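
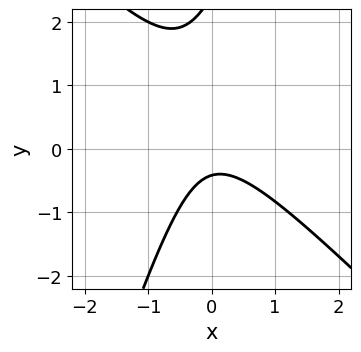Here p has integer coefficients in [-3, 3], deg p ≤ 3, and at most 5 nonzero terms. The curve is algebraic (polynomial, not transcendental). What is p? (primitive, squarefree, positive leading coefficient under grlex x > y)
3*x^2 + 2*x*y - y^2 + 2*y + 1

1. Degree: no degree-1 curve has this shape, so deg p = 2.
2. Against the integer gridlines: the curve avoids every integer x-axis point in the box.
3. These observations pin down the coefficients.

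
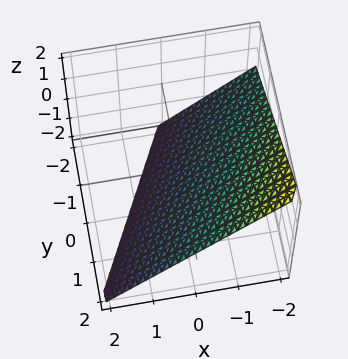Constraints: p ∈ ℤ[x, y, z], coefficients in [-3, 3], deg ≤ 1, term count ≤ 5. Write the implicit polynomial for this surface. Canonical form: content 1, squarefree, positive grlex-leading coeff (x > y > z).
2*x - y + 2*z + 2

(a) deg p = 1. The surface is flat (a plane).
(b) Against the integer gridlines: it crosses the x-axis at the gridline x = -1; it crosses the y-axis at the gridline y = 2.
(c) These observations pin down the coefficients. Check: (0, 0, -1) on the z-axis lies on the surface, and p(0, 0, -1) = 0. ✓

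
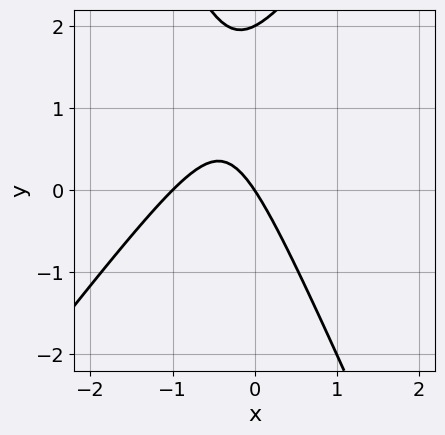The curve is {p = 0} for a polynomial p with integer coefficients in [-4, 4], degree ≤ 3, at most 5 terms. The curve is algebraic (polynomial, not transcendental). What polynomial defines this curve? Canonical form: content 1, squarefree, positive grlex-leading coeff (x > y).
3*x^2 - x*y - y^2 + 3*x + 2*y

First, deg p = 2. The shape is more complex than any degree-1 curve.
Then, from the axis intercepts and sections: the y-axis gridline crossings are at y ∈ {0, 2}; the x-axis gridline crossings are at x ∈ {-1, 0}.
Finally, together with the visible shape, these determine p as stated.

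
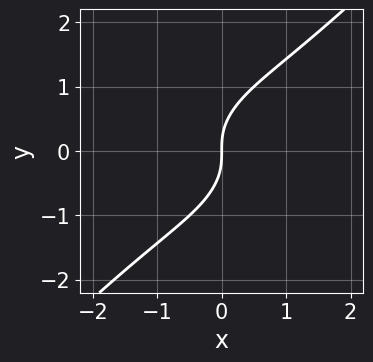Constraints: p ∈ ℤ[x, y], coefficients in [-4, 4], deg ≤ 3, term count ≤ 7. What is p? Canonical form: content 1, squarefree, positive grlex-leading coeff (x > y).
2*x^3 - 3*x^2*y + 3*x*y^2 - 2*y^3 + 2*x

First, deg p = 3.
Then, observable constraints: it meets the y-axis at y = 0 (among the integer gridlines); it meets the x-axis at x = 0 (among the integer gridlines).
Finally, these observations pin down the coefficients.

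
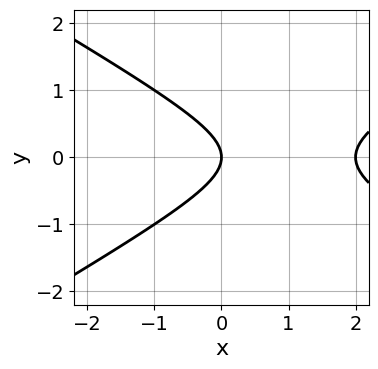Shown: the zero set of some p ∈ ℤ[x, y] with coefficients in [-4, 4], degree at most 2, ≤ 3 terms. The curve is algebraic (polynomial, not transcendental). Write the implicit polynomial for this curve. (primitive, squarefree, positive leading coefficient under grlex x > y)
x^2 - 3*y^2 - 2*x

(a) deg p = 2. The shape is more complex than any degree-1 curve.
(b) Symmetries: mirror symmetry y ↦ −y ⇒ only even powers of y.
(c) Against the integer gridlines: one y-axis crossing is at y = 0; among the integer gridlines, it crosses the x-axis at x ∈ {0, 2}.
(d) Fitting integer coefficients to these (and the overall shape) gives p.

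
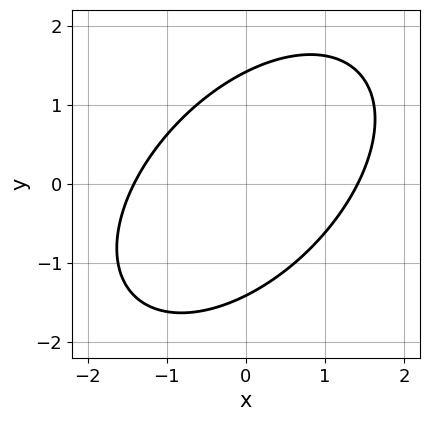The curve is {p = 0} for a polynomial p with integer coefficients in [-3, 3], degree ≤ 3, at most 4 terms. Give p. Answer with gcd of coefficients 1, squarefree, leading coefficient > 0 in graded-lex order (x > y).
x^2 - x*y + y^2 - 2

1. deg p = 2.
2. Solving for integer coefficients yields p as stated.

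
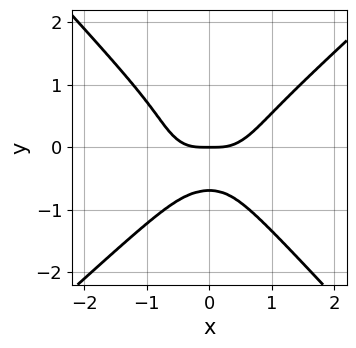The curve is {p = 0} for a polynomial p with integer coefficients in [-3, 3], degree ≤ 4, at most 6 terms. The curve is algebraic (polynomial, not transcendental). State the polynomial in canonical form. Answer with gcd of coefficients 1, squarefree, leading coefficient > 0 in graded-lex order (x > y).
3*x^4 - x^3*y - 3*y^4 - 3*x^2*y - y

Degree: a generic line meets the curve in up to 4 points, so deg p = 4.
Against the integer gridlines: it meets the x-axis at x = 0 (among the integer gridlines); it meets the y-axis at y = 0 (among the integer gridlines).
Fitting integer coefficients to these (and the overall shape) gives p.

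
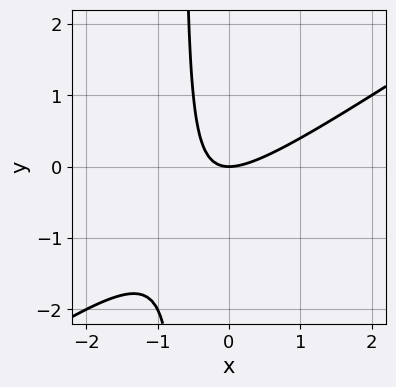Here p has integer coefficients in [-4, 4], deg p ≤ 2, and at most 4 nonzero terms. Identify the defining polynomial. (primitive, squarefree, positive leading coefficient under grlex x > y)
2*x^2 - 3*x*y - 2*y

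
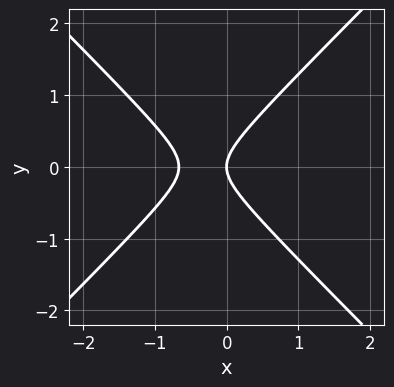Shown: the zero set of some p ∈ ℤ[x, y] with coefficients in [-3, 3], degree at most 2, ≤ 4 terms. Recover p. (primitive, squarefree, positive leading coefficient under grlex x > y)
3*x^2 - 3*y^2 + 2*x

deg p = 2.
Symmetries: the y ↦ −y reflection is a symmetry, so y appears only in even powers.
Checking where it meets the axes: it meets the x-axis at x = 0 (among the integer gridlines); it crosses the y-axis at the gridline y = 0.
The integer polynomial consistent with all of this is the stated p.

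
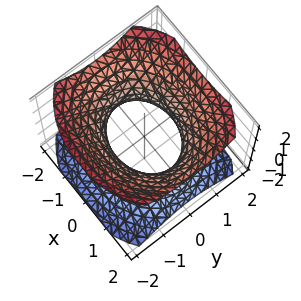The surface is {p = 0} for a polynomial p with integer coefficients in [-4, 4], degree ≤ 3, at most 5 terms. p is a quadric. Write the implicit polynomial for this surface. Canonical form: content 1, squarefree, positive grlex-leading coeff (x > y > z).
2*x^2 + 3*y^2 - 3*z^2 - 3

1. deg p = 2. One connected sheet with a waist; a quadric.
2. Symmetries: the x ↦ −x reflection is a symmetry, so x appears only in even powers; it's symmetric under y → −y, forcing even powers of y; the z ↦ −z reflection is a symmetry, so z appears only in even powers.
3. Observable constraints: no z-intercept at any integer in the box; among the integer gridlines, it crosses the y-axis at y ∈ {-1, 1}.
4. These observations pin down the coefficients.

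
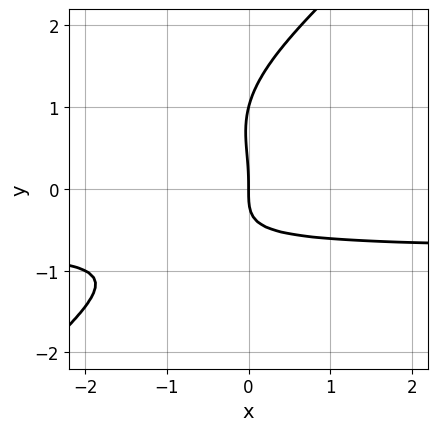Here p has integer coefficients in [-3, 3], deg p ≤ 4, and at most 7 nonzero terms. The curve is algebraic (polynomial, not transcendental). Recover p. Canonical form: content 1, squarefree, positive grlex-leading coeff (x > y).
2*x*y^3 - 2*y^4 + 2*y^3 + 3*x*y + 3*x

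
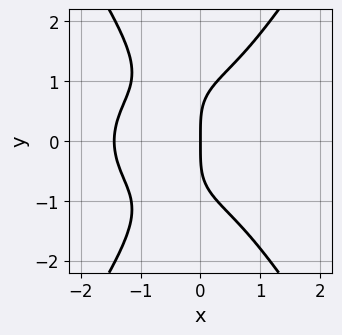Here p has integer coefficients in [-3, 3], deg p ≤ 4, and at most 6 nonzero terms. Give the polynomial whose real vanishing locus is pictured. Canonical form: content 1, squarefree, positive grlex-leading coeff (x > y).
x^4 + 2*x^2*y^2 - y^4 + 3*x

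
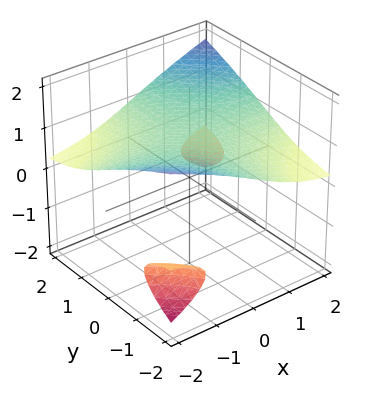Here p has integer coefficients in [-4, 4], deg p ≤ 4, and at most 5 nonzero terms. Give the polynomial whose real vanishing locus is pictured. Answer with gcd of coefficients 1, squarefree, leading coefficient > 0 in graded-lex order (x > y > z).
2*x*y*z - 3*z^3 + 3

I count 3 distinct pieces.
The degree is 3 — a generic line meets the surface in up to 3 points.
Checking where it meets the axes: it meets the z-axis at z = 1 (among the integer gridlines); no x-intercept at any integer in the box.
Together with the visible shape, these determine p as stated.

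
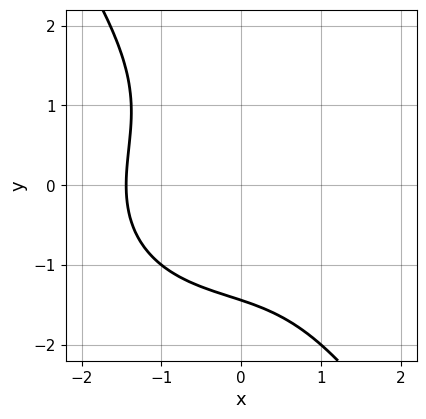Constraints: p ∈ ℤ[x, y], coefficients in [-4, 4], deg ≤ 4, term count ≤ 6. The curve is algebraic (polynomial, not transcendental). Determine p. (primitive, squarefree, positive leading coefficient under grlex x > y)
First, degree: a generic line meets the curve in up to 3 points, so deg p = 3.
Finally, solving for integer coefficients yields p as stated.

x^3 + x*y^2 + y^3 + 3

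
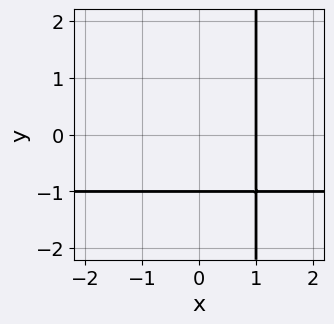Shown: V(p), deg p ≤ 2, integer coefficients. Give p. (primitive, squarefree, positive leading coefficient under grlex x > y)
(a) The degree is 2 — no degree-1 curve has this shape.
(b) From the axis intercepts and sections: it crosses the x-axis at the gridline x = 1; it crosses the y-axis at the gridline y = -1.
(c) The integer polynomial consistent with all of this is the stated p.

x*y + x - y - 1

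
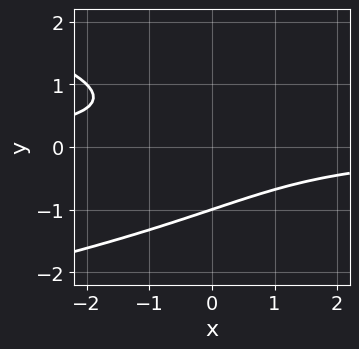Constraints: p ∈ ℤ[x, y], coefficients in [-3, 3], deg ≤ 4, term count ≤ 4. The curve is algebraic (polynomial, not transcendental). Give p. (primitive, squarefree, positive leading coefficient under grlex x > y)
y^3 + x*y + 1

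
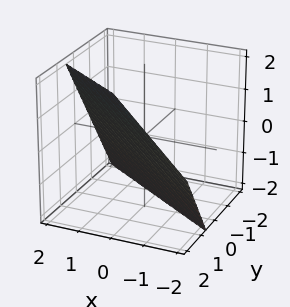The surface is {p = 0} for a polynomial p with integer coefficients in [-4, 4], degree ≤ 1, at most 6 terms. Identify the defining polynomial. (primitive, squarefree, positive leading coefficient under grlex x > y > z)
First, deg p = 1. The surface is flat (a plane).
Next, checking where it meets the axes: it meets the z-axis at z = -1 (among the integer gridlines); it crosses the x-axis at the gridline x = 1.
Finally, the integer polynomial consistent with all of this is the stated p.

2*x + 3*y - 2*z - 2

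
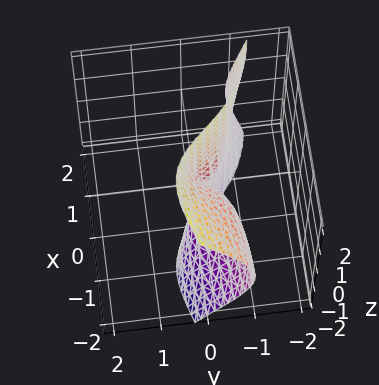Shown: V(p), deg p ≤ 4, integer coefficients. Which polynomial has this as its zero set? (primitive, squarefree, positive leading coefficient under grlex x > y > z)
3*x^2*y + 2*x*z^2 + y^3 + 2*y*z^2 + 3*x^2

1. deg p = 3. A generic line meets the surface in up to 3 points.
2. Checking where it meets the axes: every point of the z-axis in the box is on the surface; one y-axis crossing is at y = 0.
3. Solving for integer coefficients yields p as stated.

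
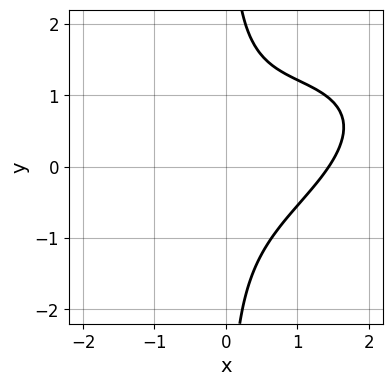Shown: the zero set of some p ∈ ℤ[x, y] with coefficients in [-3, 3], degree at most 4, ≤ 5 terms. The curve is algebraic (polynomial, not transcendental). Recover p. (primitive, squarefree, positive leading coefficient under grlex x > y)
x^3 - 2*x^2*y + 3*x*y^2 - 3

First, degree: no degree-2 curve has this shape, so deg p = 3.
Next, against the integer gridlines: the curve avoids every integer y-axis point in the box.
Finally, matching integer coefficients to the picture gives p.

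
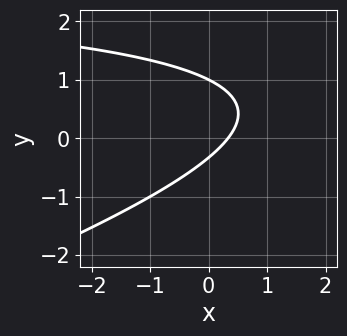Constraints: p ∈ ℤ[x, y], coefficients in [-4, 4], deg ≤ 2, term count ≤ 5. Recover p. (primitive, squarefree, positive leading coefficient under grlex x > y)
deg p = 2. The shape is more complex than any degree-1 curve.
Against the integer gridlines: one y-axis crossing is at y = 1.
Matching integer coefficients to the picture gives p.

x*y - 3*y^2 - 3*x + 2*y + 1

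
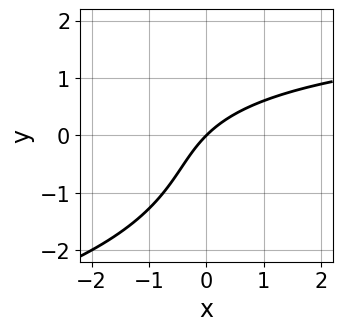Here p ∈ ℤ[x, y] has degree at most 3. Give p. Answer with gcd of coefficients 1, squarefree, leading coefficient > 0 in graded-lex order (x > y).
y^3 + x*y + y^2 - 3*x + 3*y

(a) deg p = 3. A generic line meets the curve in up to 3 points.
(b) Checking where it meets the axes: it meets the x-axis at x = 0 (among the integer gridlines); it crosses the y-axis at the gridline y = 0.
(c) Solving for integer coefficients yields p as stated.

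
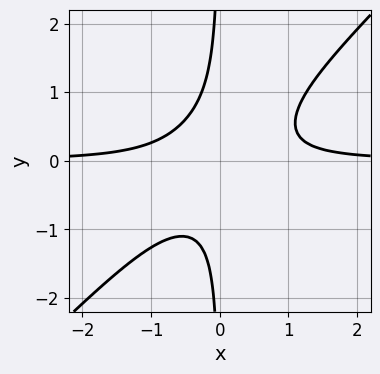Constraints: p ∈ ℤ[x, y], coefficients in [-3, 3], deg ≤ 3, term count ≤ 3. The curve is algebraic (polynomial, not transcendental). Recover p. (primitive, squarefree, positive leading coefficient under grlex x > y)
1. deg p = 3. No degree-2 curve has this shape.
2. From the visible intercepts: the curve avoids every integer y-axis point in the box; it misses every integer gridline on the x-axis.
3. These observations pin down the coefficients.

3*x^2*y - 3*x*y^2 - 1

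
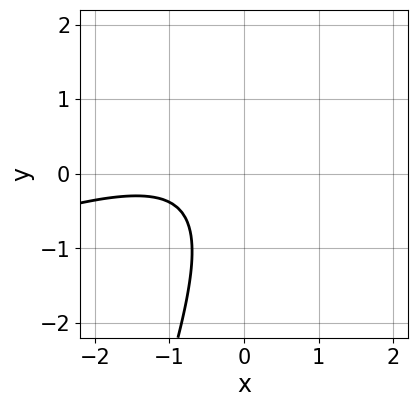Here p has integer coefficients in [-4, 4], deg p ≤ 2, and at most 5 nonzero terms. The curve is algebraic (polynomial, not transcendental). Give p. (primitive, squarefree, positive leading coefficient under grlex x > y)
1. The degree is 2 — a generic line meets the curve in up to 2 points.
2. Against the integer gridlines: the curve avoids every integer y-axis point in the box; the curve avoids every integer x-axis point in the box.
3. Fitting integer coefficients to these (and the overall shape) gives p.

x^2 - 3*x*y + y^2 + 2*x + 2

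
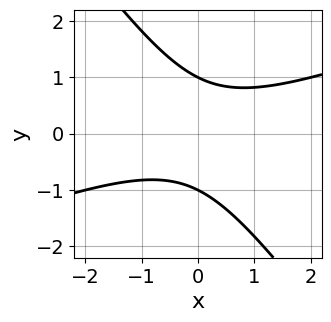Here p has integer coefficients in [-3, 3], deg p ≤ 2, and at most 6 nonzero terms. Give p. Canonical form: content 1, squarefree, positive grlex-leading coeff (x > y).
(a) The degree is 2 — a generic line meets the curve in up to 2 points.
(b) Observable constraints: among the integer gridlines, it crosses the y-axis at y ∈ {-1, 1}; no x-intercept at any integer in the box.
(c) The integer polynomial consistent with all of this is the stated p.

x^2 - 2*x*y - 2*y^2 + 2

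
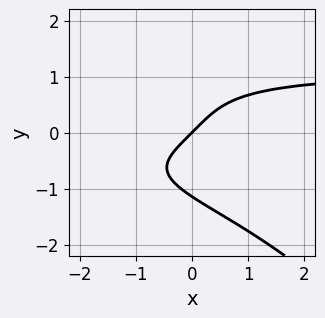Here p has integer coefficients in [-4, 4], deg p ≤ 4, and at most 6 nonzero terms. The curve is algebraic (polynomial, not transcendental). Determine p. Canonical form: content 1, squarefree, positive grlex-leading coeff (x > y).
2*x*y^3 + 2*y^4 - 3*x + 3*y

(a) deg p = 4.
(b) Observable constraints: it meets the y-axis at y = 0 (among the integer gridlines); one x-axis crossing is at x = 0.
(c) Matching integer coefficients to the picture gives p.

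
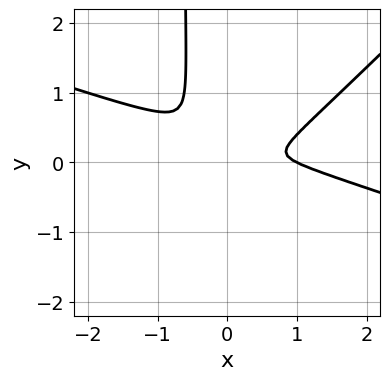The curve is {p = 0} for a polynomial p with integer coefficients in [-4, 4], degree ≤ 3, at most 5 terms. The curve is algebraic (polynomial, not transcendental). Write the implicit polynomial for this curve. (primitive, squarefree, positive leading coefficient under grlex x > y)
deg p = 3.
Reading off the gridlines: it meets the x-axis at x = 1 (among the integer gridlines).
Fitting integer coefficients to these (and the overall shape) gives p.

x^3 + 2*x^2*y - 3*x*y^2 - x^2 - 2*y^2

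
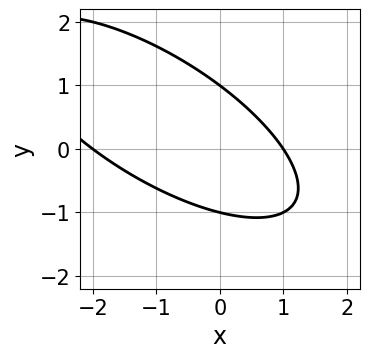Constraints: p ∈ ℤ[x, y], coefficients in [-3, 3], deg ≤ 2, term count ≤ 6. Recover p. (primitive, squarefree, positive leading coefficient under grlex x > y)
x^2 + 2*x*y + 2*y^2 + x - 2

(a) Degree: no degree-1 curve has this shape, so deg p = 2.
(b) Against the integer gridlines: the x-axis gridline crossings are at x ∈ {-2, 1}; among the integer gridlines, it crosses the y-axis at y ∈ {-1, 1}.
(c) Together with the visible shape, these determine p as stated.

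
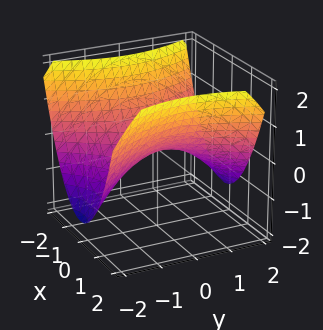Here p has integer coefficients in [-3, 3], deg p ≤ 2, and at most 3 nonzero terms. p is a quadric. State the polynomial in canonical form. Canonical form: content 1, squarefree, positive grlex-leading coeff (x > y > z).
First, the degree is 2 — a saddle surface; a quadric.
Then, symmetries: the y ↦ −y reflection is a symmetry, so y appears only in even powers; mirror symmetry x ↦ −x ⇒ only even powers of x.
Then, from the visible intercepts: one x-axis crossing is at x = 0; one z-axis crossing is at z = 0; one y-axis crossing is at y = 0.
Finally, fitting integer coefficients to these (and the overall shape) gives p.

2*x^2 - y^2 - 3*z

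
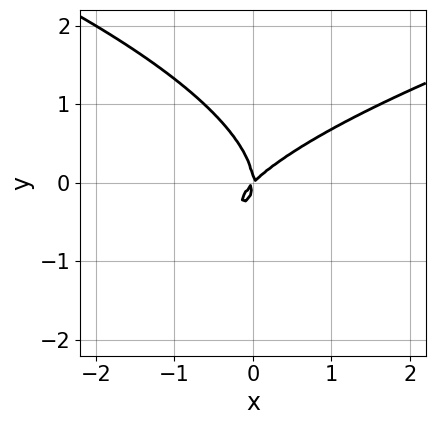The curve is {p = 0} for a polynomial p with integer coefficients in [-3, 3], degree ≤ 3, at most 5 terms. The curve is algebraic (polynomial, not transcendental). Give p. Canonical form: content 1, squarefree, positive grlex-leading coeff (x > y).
(a) Degree: a generic line meets the curve in up to 3 points, so deg p = 3.
(b) Reading off the gridlines: one x-axis crossing is at x = 0; one y-axis crossing is at y = 0.
(c) Assembling these constraints gives the stated polynomial.

y^3 - x^2 + x*y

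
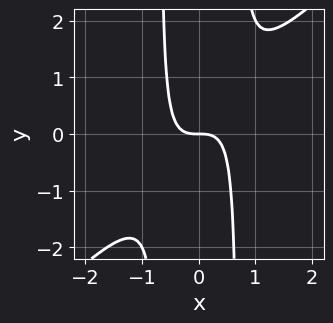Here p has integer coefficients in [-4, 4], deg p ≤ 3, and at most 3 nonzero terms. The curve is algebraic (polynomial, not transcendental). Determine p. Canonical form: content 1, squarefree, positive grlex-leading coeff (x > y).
Degree: a generic line meets the curve in up to 3 points, so deg p = 3.
Reading off the gridlines: it meets the x-axis at x = 0 (among the integer gridlines); one y-axis crossing is at y = 0.
Fitting integer coefficients to these (and the overall shape) gives p.

2*x^3 - 2*x^2*y + y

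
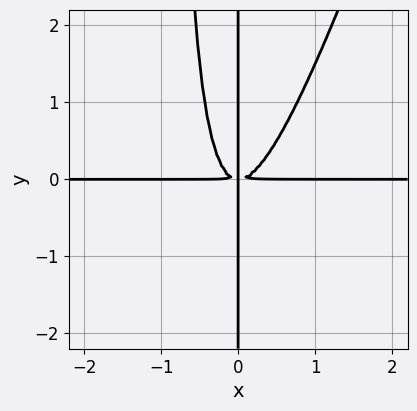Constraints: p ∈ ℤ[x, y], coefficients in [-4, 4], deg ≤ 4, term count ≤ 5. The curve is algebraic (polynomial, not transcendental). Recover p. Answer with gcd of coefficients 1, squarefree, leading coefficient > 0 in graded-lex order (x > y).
3*x^3*y - x^2*y^2 - x*y^2

(a) deg p = 4. A generic line meets the curve in up to 4 points.
(b) Against the integer gridlines: every point of the x-axis in the box is on the curve; every point of the y-axis in the box is on the curve.
(c) Fitting integer coefficients to these (and the overall shape) gives p.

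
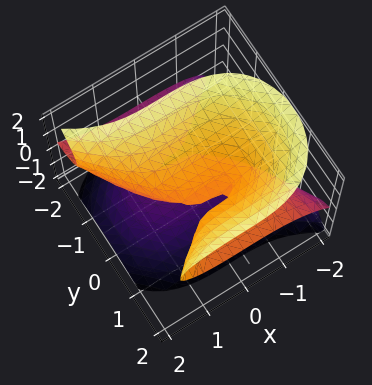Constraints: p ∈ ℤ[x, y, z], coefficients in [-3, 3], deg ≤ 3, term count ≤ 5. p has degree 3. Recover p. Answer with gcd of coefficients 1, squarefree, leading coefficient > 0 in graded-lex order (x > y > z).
x^3 - 2*y^2*z + 2*z^3 + 3*y - 3*z

(a) The degree is 3 — a generic line meets the surface in up to 3 points.
(b) Observable constraints: it crosses the z-axis at the gridline z = 0; one x-axis crossing is at x = 0; it meets the y-axis at y = 0 (among the integer gridlines).
(c) Together with the visible shape, these determine p as stated.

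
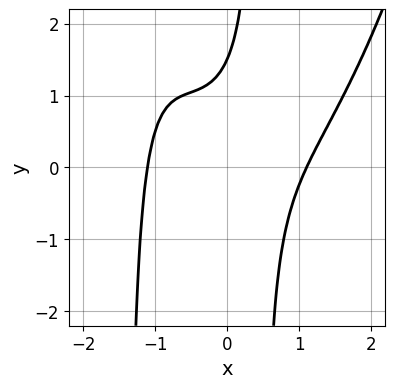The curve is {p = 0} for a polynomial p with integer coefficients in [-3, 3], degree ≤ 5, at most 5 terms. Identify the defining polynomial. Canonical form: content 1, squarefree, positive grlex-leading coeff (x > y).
2*x^4 - 3*x^2*y - 3*x*y + 2*y - 3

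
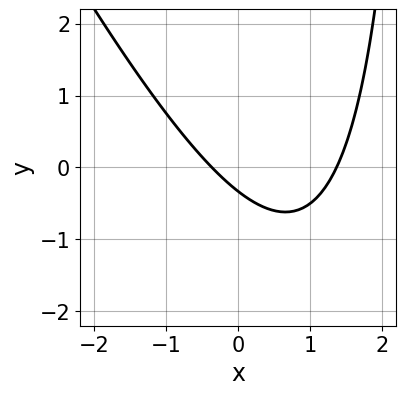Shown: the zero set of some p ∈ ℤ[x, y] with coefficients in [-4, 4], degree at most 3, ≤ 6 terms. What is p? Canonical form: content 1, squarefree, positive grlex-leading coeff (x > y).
1. deg p = 2.
2. Solving for integer coefficients yields p as stated.

2*x^2 + x*y - 2*x - 3*y - 1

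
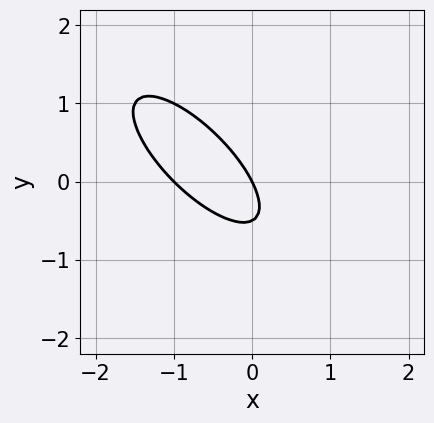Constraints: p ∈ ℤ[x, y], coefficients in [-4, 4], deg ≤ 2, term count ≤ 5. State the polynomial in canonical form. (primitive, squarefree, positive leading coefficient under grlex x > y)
First, the degree is 2 — no degree-1 curve has this shape.
Next, reading off the gridlines: it crosses the y-axis at the gridline y = 0; among the integer gridlines, it crosses the x-axis at x ∈ {-1, 0}.
Finally, solving for integer coefficients yields p as stated.

2*x^2 + 3*x*y + 2*y^2 + 2*x + y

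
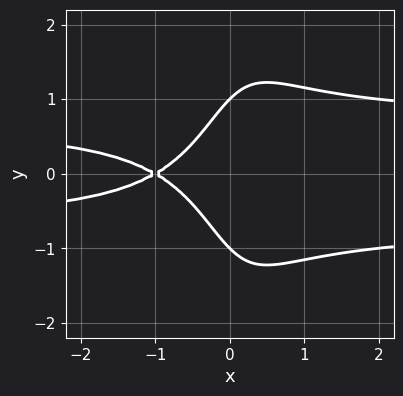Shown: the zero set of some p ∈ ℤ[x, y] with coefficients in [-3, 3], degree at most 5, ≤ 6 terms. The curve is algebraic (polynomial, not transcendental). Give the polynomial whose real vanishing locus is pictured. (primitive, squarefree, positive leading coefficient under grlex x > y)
The degree is 4 — a generic line meets the curve in up to 4 points.
Symmetries: mirror symmetry y ↦ −y ⇒ only even powers of y.
Observable constraints: the y-axis gridline crossings are at y ∈ {-1, 1}; it crosses the x-axis at the gridline x = -1.
Fitting integer coefficients to these (and the overall shape) gives p.

2*x^2*y^2 - x^2 + y^2 - 2*x - 1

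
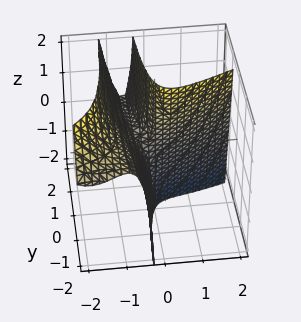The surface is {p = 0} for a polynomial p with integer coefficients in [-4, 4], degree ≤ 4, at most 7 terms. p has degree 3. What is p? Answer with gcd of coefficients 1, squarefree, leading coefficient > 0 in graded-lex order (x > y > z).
(a) Degree: a generic line meets the surface in up to 3 points, so deg p = 3.
(b) From the axis intercepts and sections: the visible z-axis segment lies entirely on the surface; it crosses the y-axis at the gridline y = 0; it meets the x-axis at x = 0 (among the integer gridlines).
(c) Matching integer coefficients to the picture gives p.

x^3 - 2*x^2*y - 3*x*y - x*z - y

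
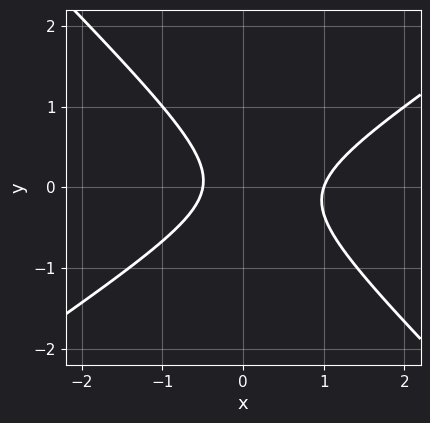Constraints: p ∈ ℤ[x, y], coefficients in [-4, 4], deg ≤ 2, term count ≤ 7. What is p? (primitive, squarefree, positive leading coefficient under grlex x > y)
(a) The degree is 2 — no degree-1 curve has this shape.
(b) From the axis intercepts and sections: one x-axis crossing is at x = 1; no y-intercept at any integer in the box.
(c) Matching integer coefficients to the picture gives p.

2*x^2 - x*y - 3*y^2 - x - 1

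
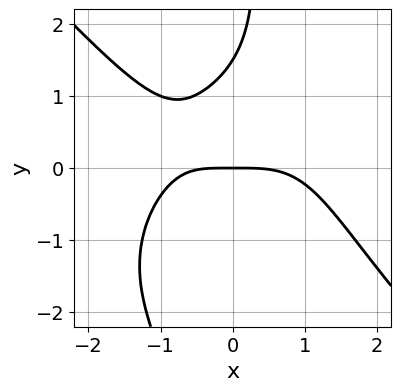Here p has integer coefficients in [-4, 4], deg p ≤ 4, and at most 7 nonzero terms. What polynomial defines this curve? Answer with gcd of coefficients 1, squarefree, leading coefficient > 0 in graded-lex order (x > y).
1. deg p = 4.
2. From the axis intercepts and sections: it crosses the y-axis at the gridline y = 0; one x-axis crossing is at x = 0.
3. Matching integer coefficients to the picture gives p.

x^4 + x*y^3 + x*y - 2*y^2 + 3*y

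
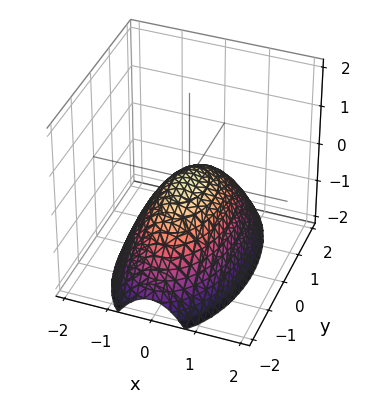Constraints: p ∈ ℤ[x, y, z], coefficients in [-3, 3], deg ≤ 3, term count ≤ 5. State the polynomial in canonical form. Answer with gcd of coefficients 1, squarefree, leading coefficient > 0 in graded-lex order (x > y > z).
First, deg p = 2. A single bowl opening along one axis; a quadric.
Next, symmetries: it's symmetric under x → −x, forcing even powers of x; the y ↦ −y reflection is a symmetry, so y appears only in even powers.
Then, from the axis intercepts and sections: it crosses the x-axis at the gridline x = 0; it meets the y-axis at y = 0 (among the integer gridlines); it meets the z-axis at z = 0 (among the integer gridlines).
Finally, the integer polynomial consistent with all of this is the stated p.

3*x^2 + y^2 + 3*z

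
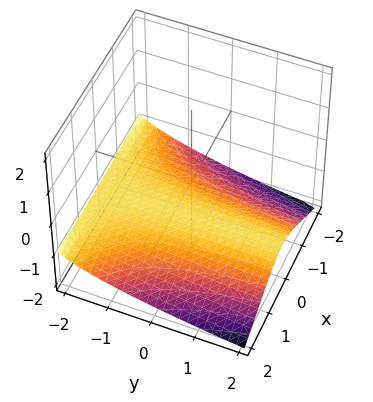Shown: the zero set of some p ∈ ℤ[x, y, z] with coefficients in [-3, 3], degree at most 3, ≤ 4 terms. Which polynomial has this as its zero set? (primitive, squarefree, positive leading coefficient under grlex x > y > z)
First, deg p = 3.
Next, against the integer gridlines: the surface avoids every integer y-axis point in the box; the surface avoids every integer x-axis point in the box.
Finally, fitting integer coefficients to these (and the overall shape) gives p.

x^2*y + 2*z^3 + 2*x^2 + 3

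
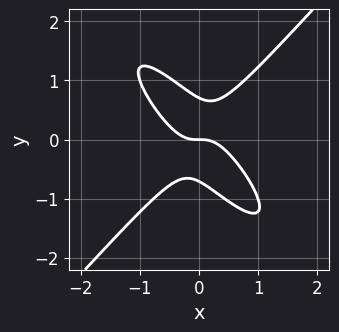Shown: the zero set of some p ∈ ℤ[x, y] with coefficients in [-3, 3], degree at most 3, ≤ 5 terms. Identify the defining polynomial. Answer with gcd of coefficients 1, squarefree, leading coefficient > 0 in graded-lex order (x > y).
3*x^3 + 2*x^2*y - 2*x*y^2 - 2*y^3 + y

First, the degree is 3 — the shape is more complex than any degree-2 curve.
Then, reading off the gridlines: it meets the y-axis at y = 0 (among the integer gridlines); it meets the x-axis at x = 0 (among the integer gridlines).
Finally, putting this together gives p.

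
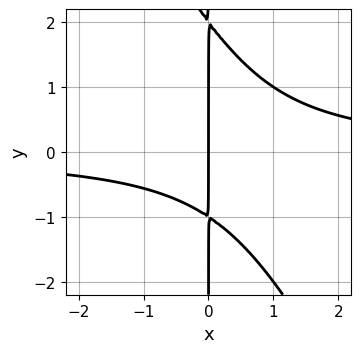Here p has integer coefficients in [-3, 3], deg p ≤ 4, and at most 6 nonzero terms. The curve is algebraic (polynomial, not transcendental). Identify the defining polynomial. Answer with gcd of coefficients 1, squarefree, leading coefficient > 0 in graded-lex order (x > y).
2*x^2*y + x*y^2 - x*y - 2*x

(a) Degree: the shape is more complex than any degree-2 curve, so deg p = 3.
(b) Against the integer gridlines: it meets the x-axis at x = 0 (among the integer gridlines); the visible y-axis segment lies entirely on the curve.
(c) Fitting integer coefficients to these (and the overall shape) gives p.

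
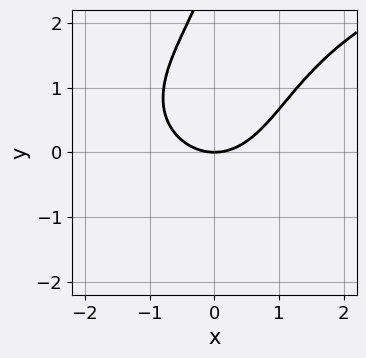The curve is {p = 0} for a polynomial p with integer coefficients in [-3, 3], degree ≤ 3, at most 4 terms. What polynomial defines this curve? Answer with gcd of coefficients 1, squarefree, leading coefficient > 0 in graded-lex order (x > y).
First, the degree is 3 — no degree-2 curve has this shape.
Then, from the visible intercepts: it meets the y-axis at y = 0 (among the integer gridlines); it crosses the x-axis at the gridline x = 0.
Finally, together with the visible shape, these determine p as stated.

x*y^2 - 2*x^2 - y^2 + 3*y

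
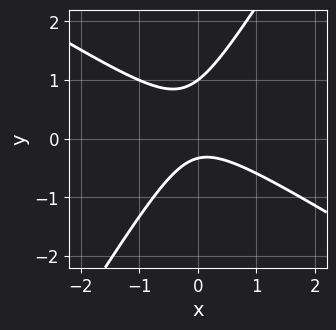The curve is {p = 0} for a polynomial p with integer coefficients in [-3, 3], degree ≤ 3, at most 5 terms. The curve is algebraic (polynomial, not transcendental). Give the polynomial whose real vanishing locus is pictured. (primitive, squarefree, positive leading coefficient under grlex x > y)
3*x^2 + 3*x*y - 3*y^2 + 2*y + 1

Degree: the shape is more complex than any degree-1 curve, so deg p = 2.
Against the integer gridlines: it crosses the y-axis at the gridline y = 1; it misses every integer gridline on the x-axis.
Solving for integer coefficients yields p as stated.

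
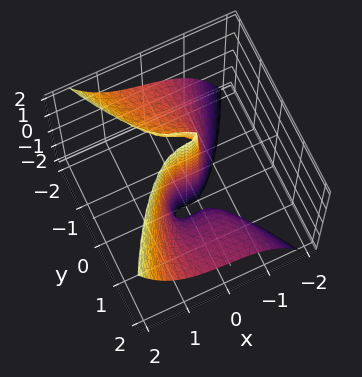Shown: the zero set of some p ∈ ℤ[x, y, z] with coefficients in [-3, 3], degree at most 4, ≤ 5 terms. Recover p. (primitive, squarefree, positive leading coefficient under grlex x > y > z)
deg p = 3. The shape is more complex than any degree-2 surface.
From the axis intercepts and sections: the visible z-axis segment lies entirely on the surface; it meets the y-axis at y = 0 (among the integer gridlines).
Matching integer coefficients to the picture gives p.

3*x^3 + x*y^2 - 3*y^2*z - x*y - 2*y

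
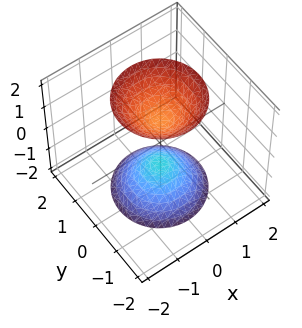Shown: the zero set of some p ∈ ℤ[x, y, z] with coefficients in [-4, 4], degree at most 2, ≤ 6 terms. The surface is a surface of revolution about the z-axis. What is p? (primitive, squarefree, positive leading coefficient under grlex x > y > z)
2*x^2 + 2*y^2 - z^2 + 1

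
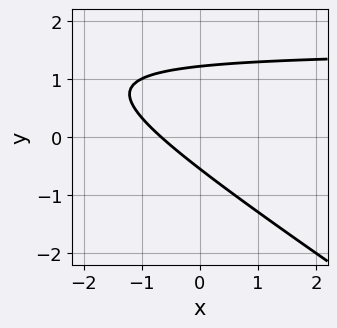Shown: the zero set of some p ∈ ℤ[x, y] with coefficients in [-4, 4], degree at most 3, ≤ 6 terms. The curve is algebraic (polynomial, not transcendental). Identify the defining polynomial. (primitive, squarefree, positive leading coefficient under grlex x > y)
2*x*y + 3*y^2 - 3*x - 2*y - 2

The degree is 2 — no degree-1 curve has this shape.
Solving for integer coefficients yields p as stated.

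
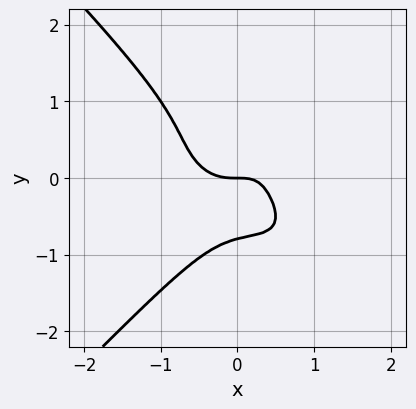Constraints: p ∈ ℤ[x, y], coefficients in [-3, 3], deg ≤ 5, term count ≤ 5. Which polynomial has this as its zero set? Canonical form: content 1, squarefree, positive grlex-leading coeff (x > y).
(a) Degree: the shape is more complex than any degree-3 curve, so deg p = 4.
(b) Observable constraints: it crosses the y-axis at the gridline y = 0; it crosses the x-axis at the gridline x = 0.
(c) Fitting integer coefficients to these (and the overall shape) gives p.

2*x^2*y^2 - 2*y^4 - 2*x^3 + x*y - y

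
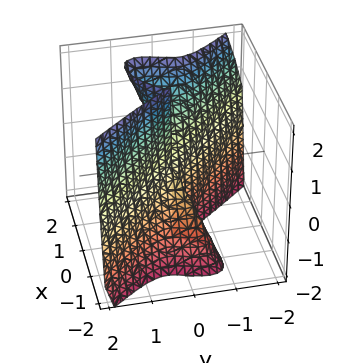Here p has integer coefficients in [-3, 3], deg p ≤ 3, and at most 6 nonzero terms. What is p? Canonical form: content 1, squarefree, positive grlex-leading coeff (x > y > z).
First, deg p = 3. A generic line meets the surface in up to 3 points.
Next, checking where it meets the axes: it meets the x-axis at x = 0 (among the integer gridlines); it crosses the y-axis at the gridline y = 0.
Finally, solving for integer coefficients yields p as stated. Check: (0, 0, 1) on the z-axis lies on the surface, and p(0, 0, 1) = 0. ✓

3*x^3 - x^2*y - 2*x^2*z + 3*y^3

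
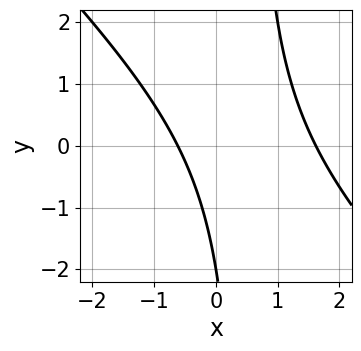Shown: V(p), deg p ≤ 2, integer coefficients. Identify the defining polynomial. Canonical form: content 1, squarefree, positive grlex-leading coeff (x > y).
2*x^2 + 2*x*y - 2*x - y - 2

(a) deg p = 2. A generic line meets the curve in up to 2 points.
(b) From the axis intercepts and sections: it crosses the y-axis at the gridline y = -2.
(c) Assembling these constraints gives the stated polynomial.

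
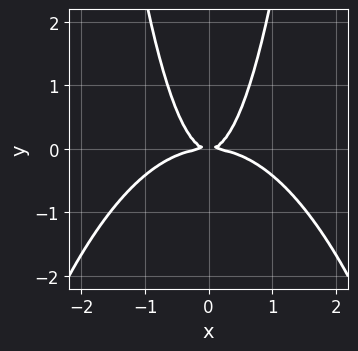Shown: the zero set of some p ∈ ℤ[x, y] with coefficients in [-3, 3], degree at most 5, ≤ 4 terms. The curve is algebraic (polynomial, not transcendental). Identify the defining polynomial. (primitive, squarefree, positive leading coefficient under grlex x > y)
x^4 + 2*x^2*y - y^2

(a) deg p = 4.
(b) Symmetries: the x ↦ −x reflection is a symmetry, so x appears only in even powers.
(c) From the visible intercepts: it meets the y-axis at y = 0 (among the integer gridlines); it meets the x-axis at x = 0 (among the integer gridlines).
(d) These observations pin down the coefficients.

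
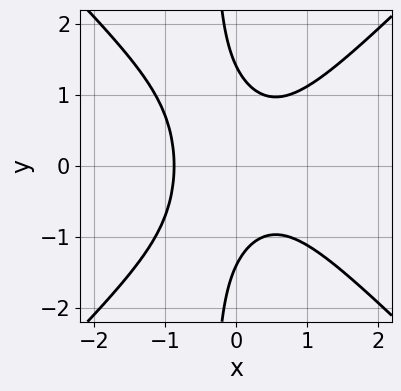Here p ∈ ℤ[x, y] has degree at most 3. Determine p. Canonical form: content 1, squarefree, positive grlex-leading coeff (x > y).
3*x^3 - 3*x*y^2 - y^2 + 2

deg p = 3. The shape is more complex than any degree-2 curve.
Symmetries: it's symmetric under y → −y, forcing even powers of y.
These observations pin down the coefficients.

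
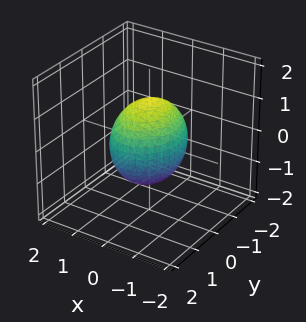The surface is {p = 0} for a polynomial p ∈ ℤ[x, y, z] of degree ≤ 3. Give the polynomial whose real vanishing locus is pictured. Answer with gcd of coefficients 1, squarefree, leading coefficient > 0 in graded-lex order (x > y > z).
(a) Degree: bounded and convex; a quadric, so deg p = 2.
(b) Symmetries: it's symmetric under x → −x, forcing even powers of x; the z ↦ −z reflection is a symmetry, so z appears only in even powers; it's symmetric under y → −y, forcing even powers of y.
(c) From the visible intercepts: among the integer gridlines, it crosses the x-axis at x ∈ {-1, 1}.
(d) Solving for integer coefficients yields p as stated.

3*x^2 + 2*y^2 + 2*z^2 - 3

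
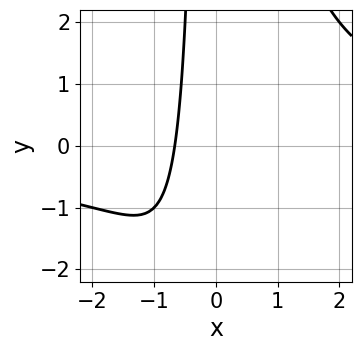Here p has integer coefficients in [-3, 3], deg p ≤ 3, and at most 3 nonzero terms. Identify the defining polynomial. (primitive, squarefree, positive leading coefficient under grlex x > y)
x^2*y - 3*x - 2

First, degree: a generic line meets the curve in up to 3 points, so deg p = 3.
Then, checking where it meets the axes: it misses every integer gridline on the y-axis.
Finally, fitting integer coefficients to these (and the overall shape) gives p.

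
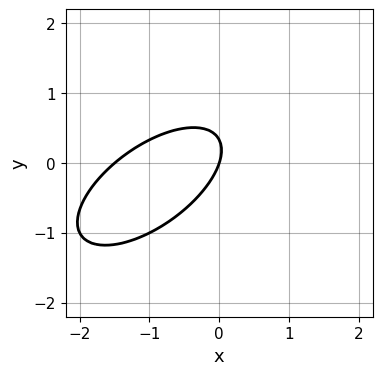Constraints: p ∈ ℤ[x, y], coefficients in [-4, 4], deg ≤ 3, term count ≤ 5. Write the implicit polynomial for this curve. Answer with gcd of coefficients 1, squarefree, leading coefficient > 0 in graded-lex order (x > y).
2*x^2 - 3*x*y + 3*y^2 + 3*x - y

First, the degree is 2 — the shape is more complex than any degree-1 curve.
Then, observable constraints: it meets the x-axis at x = 0 (among the integer gridlines); one y-axis crossing is at y = 0.
Finally, together with the visible shape, these determine p as stated.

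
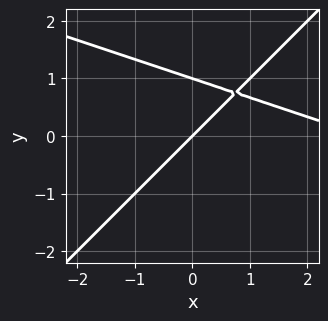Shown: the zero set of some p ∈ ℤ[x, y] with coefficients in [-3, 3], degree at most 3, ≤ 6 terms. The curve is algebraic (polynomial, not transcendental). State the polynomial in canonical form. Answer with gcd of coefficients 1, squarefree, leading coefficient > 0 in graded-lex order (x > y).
x^2 + 2*x*y - 3*y^2 - 3*x + 3*y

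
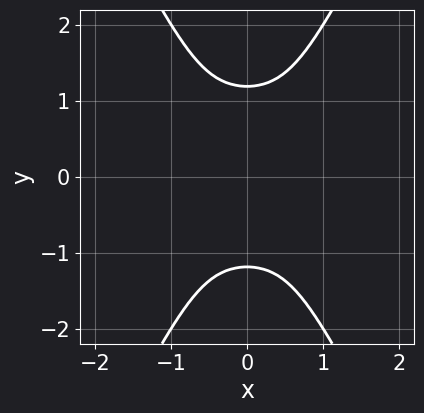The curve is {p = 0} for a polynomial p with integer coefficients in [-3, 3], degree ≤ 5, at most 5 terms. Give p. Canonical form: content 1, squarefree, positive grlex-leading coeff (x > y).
Degree: a generic line meets the curve in up to 4 points, so deg p = 4.
Symmetries: it's symmetric under x → −x, forcing even powers of x; the y ↦ −y reflection is a symmetry, so y appears only in even powers.
Against the integer gridlines: the curve avoids every integer x-axis point in the box.
Matching integer coefficients to the picture gives p.

2*x^4 + 3*x^2*y^2 - y^4 + 2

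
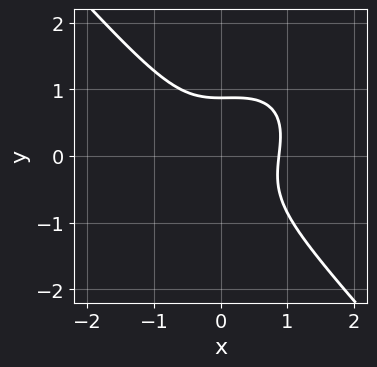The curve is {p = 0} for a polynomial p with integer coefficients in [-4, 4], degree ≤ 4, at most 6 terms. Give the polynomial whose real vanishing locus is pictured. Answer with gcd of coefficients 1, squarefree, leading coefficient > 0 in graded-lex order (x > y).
3*x^3 - x^2*y + 3*y^3 - 2

(a) deg p = 3. No degree-2 curve has this shape.
(b) The integer polynomial consistent with all of this is the stated p.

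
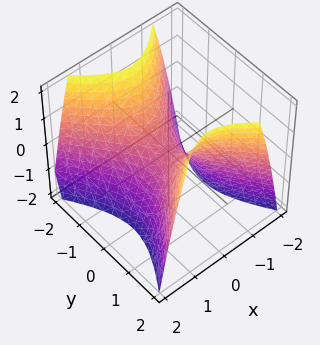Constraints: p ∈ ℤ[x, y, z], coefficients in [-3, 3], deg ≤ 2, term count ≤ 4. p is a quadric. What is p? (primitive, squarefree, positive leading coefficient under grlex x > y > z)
3*x^2 - 2*y^2 + 2*z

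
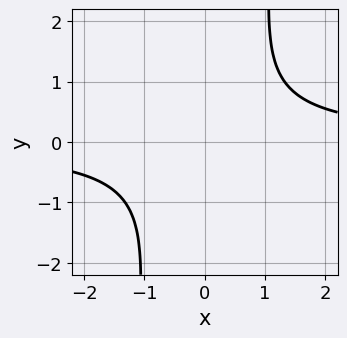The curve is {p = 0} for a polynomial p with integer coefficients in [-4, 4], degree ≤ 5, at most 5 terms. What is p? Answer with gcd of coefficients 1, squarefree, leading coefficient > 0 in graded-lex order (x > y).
3*x^3*y - 3*x^2 + x*y - y^2 - 2

1. deg p = 4. The shape is more complex than any degree-3 curve.
2. Checking where it meets the axes: no y-intercept at any integer in the box; the curve avoids every integer x-axis point in the box.
3. Matching integer coefficients to the picture gives p.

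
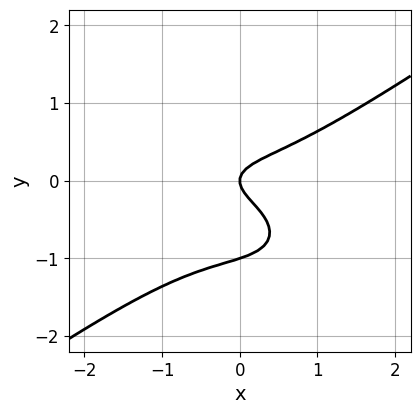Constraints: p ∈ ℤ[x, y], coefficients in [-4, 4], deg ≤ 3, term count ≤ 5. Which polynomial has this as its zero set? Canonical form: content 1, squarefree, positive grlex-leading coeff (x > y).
x^3 - 3*y^3 - 3*y^2 + x

Degree: no degree-2 curve has this shape, so deg p = 3.
Reading off the gridlines: among the integer gridlines, it crosses the y-axis at y ∈ {-1, 0}; it meets the x-axis at x = 0 (among the integer gridlines).
Putting this together gives p.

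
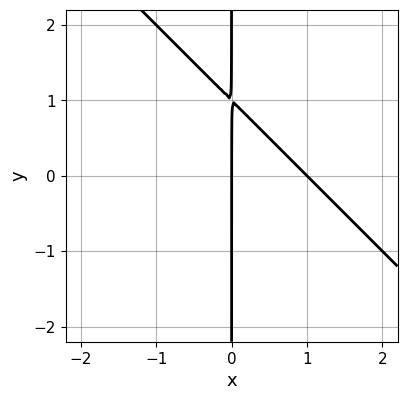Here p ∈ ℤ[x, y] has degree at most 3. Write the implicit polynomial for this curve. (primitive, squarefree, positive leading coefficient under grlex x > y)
First, the degree is 2 — a generic line meets the curve in up to 2 points.
Then, observable constraints: the x-axis gridline crossings are at x ∈ {0, 1}; every point of the y-axis in the box is on the curve.
Finally, the integer polynomial consistent with all of this is the stated p.

x^2 + x*y - x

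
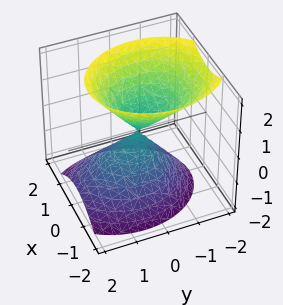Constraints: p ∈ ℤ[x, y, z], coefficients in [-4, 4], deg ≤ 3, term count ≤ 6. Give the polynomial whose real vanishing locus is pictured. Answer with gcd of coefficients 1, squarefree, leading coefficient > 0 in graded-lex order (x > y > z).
3*x^2 + 2*y^2 + y*z - 2*z^2

There are 2 components. Treating them together as one polynomial.
Degree: no degree-1 surface has this shape, so deg p = 2.
Observable constraints: it meets the x-axis at x = 0 (among the integer gridlines); one z-axis crossing is at z = 0.
Together with the visible shape, these determine p as stated.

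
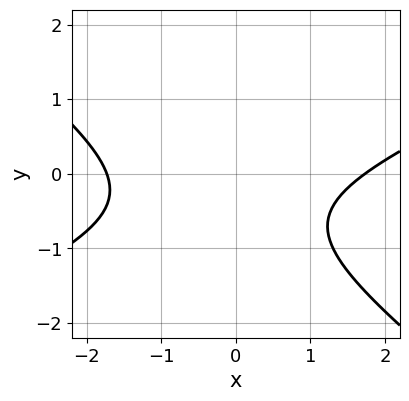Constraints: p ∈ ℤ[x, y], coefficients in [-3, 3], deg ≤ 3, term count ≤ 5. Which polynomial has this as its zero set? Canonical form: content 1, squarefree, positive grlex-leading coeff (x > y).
(a) The degree is 2 — the shape is more complex than any degree-1 curve.
(b) Observable constraints: it misses every integer gridline on the y-axis.
(c) Together with the visible shape, these determine p as stated.

x^2 - x*y - 3*y^2 - 3*y - 3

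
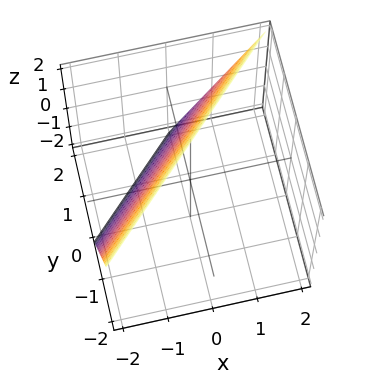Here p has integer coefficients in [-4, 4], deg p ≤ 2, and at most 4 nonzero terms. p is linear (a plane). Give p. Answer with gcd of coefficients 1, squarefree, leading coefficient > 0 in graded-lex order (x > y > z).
2*x - 2*y - z + 2

The degree is 1 — every cross-section is a straight line — this is a plane.
Reading off the gridlines: it meets the z-axis at z = 2 (among the integer gridlines); it crosses the y-axis at the gridline y = 1; it meets the x-axis at x = -1 (among the integer gridlines).
Together with the visible shape, these determine p as stated.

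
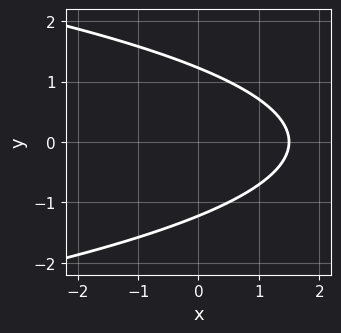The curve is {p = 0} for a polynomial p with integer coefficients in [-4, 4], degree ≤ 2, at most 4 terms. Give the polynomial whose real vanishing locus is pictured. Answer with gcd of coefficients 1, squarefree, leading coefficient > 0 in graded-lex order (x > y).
2*y^2 + 2*x - 3

(a) The degree is 2 — no degree-1 curve has this shape.
(b) Symmetries: the y ↦ −y reflection is a symmetry, so y appears only in even powers.
(c) Solving for integer coefficients yields p as stated.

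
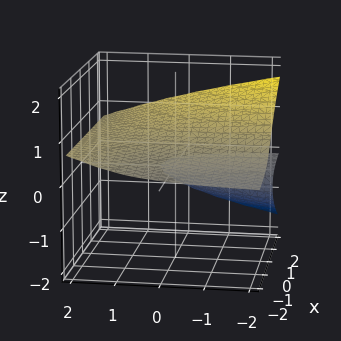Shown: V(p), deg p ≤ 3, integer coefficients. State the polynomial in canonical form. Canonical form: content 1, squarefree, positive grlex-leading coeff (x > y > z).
x*y*z + 3*z^3 - 2*x*z - 1

First, there are 2 components.
Then, the degree is 3 — no degree-2 surface has this shape.
Next, from the visible intercepts: it misses every integer gridline on the x-axis; no y-intercept at any integer in the box.
Finally, assembling these constraints gives the stated polynomial.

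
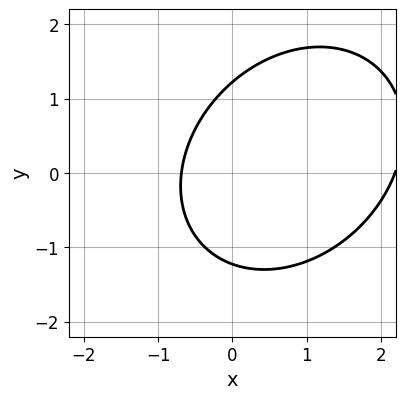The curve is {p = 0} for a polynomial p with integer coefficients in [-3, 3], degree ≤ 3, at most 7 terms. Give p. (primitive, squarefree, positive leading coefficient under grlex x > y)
First, the degree is 2 — the shape is more complex than any degree-1 curve.
Finally, matching integer coefficients to the picture gives p.

2*x^2 - x*y + 2*y^2 - 3*x - 3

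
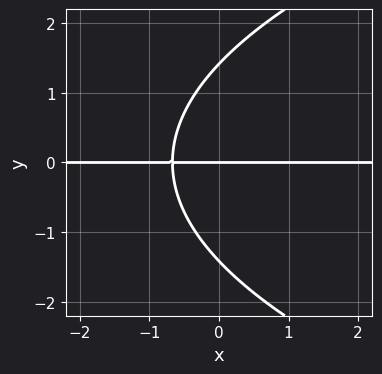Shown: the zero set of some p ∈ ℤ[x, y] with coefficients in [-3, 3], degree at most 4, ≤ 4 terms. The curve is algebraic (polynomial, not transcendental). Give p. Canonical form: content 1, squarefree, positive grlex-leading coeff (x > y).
y^3 - 3*x*y - 2*y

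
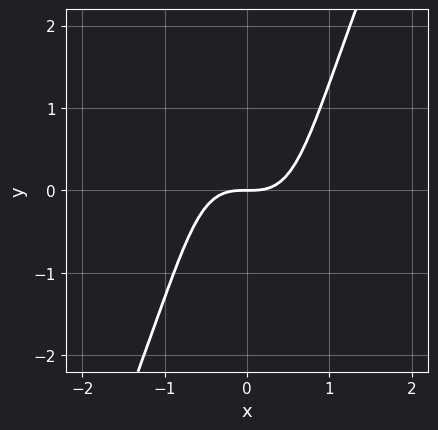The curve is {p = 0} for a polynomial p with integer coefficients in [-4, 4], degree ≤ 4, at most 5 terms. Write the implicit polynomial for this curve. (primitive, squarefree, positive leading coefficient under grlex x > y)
3*x^3 + x^2*y - x*y^2 - 2*y

(a) The degree is 3 — no degree-2 curve has this shape.
(b) Against the integer gridlines: one x-axis crossing is at x = 0; it meets the y-axis at y = 0 (among the integer gridlines).
(c) Fitting integer coefficients to these (and the overall shape) gives p.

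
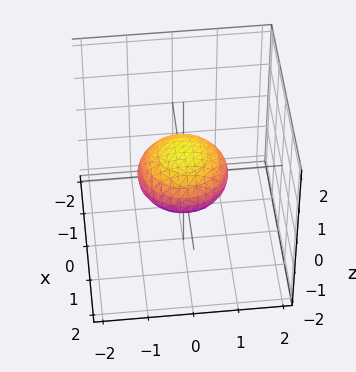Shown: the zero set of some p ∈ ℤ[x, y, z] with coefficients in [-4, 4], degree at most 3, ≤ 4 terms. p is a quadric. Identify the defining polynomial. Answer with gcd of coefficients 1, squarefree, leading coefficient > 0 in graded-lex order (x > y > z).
x^2 + y^2 + 2*z^2 - 1

(a) deg p = 2. Bounded and convex; a quadric.
(b) Symmetries: mirror symmetry z ↦ −z ⇒ only even powers of z; every cross-section ⟂ z is a circle, so x, y appear only via x² + y².
(c) From the axis intercepts and sections: the x-axis gridline crossings are at x ∈ {-1, 1}; the y-axis gridline crossings are at y ∈ {-1, 1}.
(d) The integer polynomial consistent with all of this is the stated p.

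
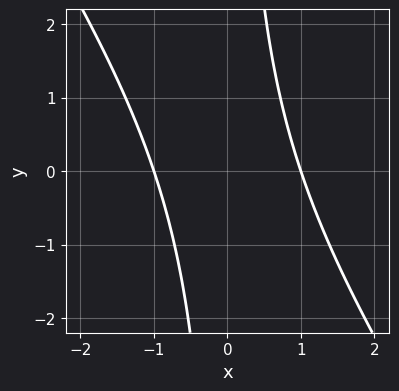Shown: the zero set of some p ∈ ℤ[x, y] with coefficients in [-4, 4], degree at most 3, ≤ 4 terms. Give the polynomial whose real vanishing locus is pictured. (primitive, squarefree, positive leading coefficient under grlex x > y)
3*x^2 + 2*x*y - 3

(a) The degree is 2 — a generic line meets the curve in up to 2 points.
(b) Against the integer gridlines: the curve avoids every integer y-axis point in the box; among the integer gridlines, it crosses the x-axis at x ∈ {-1, 1}.
(c) Fitting integer coefficients to these (and the overall shape) gives p.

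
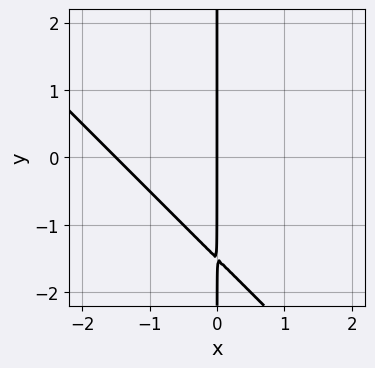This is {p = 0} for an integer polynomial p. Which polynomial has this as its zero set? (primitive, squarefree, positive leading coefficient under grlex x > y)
2*x^2 + 2*x*y + 3*x

First, the degree is 2 — the shape is more complex than any degree-1 curve.
Next, from the visible intercepts: it meets the x-axis at x = 0 (among the integer gridlines); every point of the y-axis in the box is on the curve.
Finally, these observations pin down the coefficients.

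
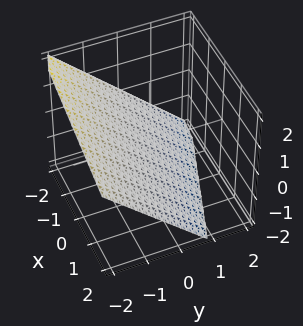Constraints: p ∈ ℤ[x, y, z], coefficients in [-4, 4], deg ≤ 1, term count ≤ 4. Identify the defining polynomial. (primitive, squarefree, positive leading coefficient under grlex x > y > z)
1. deg p = 1.
2. Checking where it meets the axes: it crosses the x-axis at the gridline x = -2.
3. These observations pin down the coefficients.

x + 3*y + 3*z + 2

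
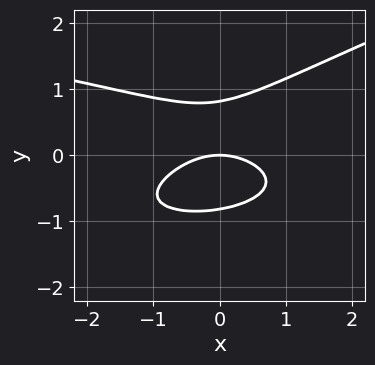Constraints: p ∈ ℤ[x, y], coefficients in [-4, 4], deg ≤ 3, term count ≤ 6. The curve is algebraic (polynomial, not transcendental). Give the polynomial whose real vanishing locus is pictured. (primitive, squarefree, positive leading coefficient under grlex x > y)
x*y^2 - 3*y^3 + x^2 + 2*y

Degree: no degree-2 curve has this shape, so deg p = 3.
Reading off the gridlines: it meets the y-axis at y = 0 (among the integer gridlines); one x-axis crossing is at x = 0.
Matching integer coefficients to the picture gives p.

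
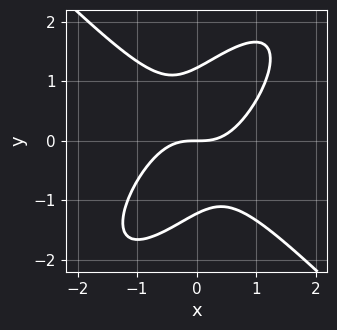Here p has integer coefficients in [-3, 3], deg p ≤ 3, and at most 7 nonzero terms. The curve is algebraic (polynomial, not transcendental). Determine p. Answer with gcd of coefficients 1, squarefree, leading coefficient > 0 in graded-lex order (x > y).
(a) deg p = 3.
(b) From the visible intercepts: it crosses the x-axis at the gridline x = 0; it meets the y-axis at y = 0 (among the integer gridlines).
(c) Putting this together gives p.

3*x^3 - x^2*y - 2*x*y^2 + 2*y^3 - 3*y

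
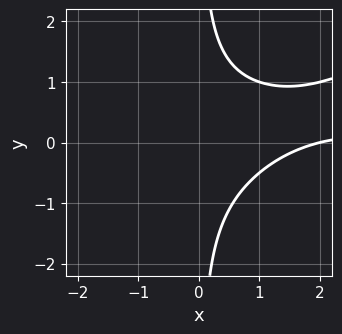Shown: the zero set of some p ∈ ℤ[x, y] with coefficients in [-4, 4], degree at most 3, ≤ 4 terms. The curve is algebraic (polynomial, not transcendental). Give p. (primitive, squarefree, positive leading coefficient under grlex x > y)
deg p = 3.
Checking where it meets the axes: it crosses the x-axis at the gridline x = 2; it misses every integer gridline on the y-axis.
Matching integer coefficients to the picture gives p.

x^2*y - 2*x*y^2 - x + 2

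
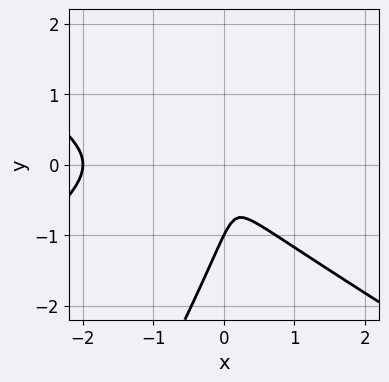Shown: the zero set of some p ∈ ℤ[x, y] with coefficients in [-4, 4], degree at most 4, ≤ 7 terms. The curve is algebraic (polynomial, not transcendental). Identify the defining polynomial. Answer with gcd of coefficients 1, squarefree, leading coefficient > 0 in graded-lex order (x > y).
x^3 - 2*x*y^2 + y^3 + 2*x^2 + y^2

1. The degree is 3 — no degree-2 curve has this shape.
2. From the visible intercepts: one x-axis crossing is at x = -2; it crosses the y-axis at the gridline y = -1.
3. Assembling these constraints gives the stated polynomial.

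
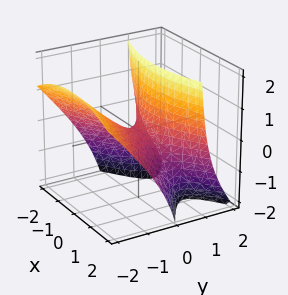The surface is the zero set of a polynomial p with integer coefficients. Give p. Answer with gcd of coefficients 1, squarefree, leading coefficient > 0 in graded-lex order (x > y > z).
1. Degree: no degree-1 surface has this shape, so deg p = 2.
2. From the axis intercepts and sections: one x-axis crossing is at x = 0; it meets the z-axis at z = 0 (among the integer gridlines); it meets the y-axis at y = 0 (among the integer gridlines).
3. The integer polynomial consistent with all of this is the stated p.

x^2 - 3*y^2 - 3*y*z + 2*z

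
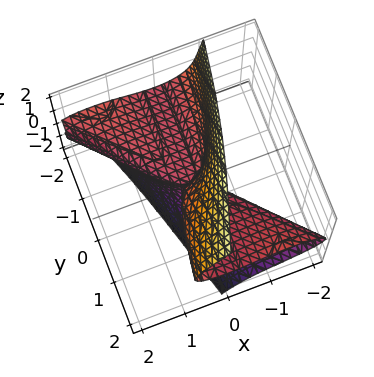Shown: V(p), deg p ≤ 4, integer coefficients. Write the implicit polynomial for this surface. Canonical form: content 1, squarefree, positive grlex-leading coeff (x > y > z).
1. Degree: the shape is more complex than any degree-2 surface, so deg p = 3.
2. Observable constraints: one x-axis crossing is at x = 0; it crosses the z-axis at the gridline z = 0.
3. Fitting integer coefficients to these (and the overall shape) gives p.

x^3 + x^2*y + 3*x*z^2 + z^3 - 2*y*z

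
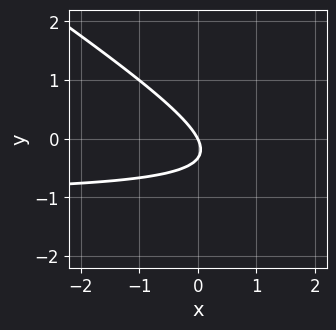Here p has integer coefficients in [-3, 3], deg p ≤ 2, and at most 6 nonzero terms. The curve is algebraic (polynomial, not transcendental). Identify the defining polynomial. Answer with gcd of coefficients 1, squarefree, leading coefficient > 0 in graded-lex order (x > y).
2*x*y + 3*y^2 + 2*x + y

First, deg p = 2. A generic line meets the curve in up to 2 points.
Then, reading off the gridlines: it crosses the y-axis at the gridline y = 0; one x-axis crossing is at x = 0.
Finally, putting this together gives p.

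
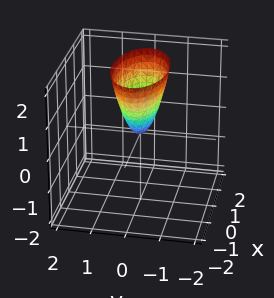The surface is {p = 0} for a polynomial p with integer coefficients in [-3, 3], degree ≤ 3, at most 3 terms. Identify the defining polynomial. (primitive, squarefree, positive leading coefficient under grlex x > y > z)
x^2 + 3*y^2 - z

First, degree: a paraboloid; a quadric, so deg p = 2.
Next, symmetries: mirror symmetry y ↦ −y ⇒ only even powers of y; the x ↦ −x reflection is a symmetry, so x appears only in even powers.
Then, from the axis intercepts and sections: it crosses the z-axis at the gridline z = 0; one x-axis crossing is at x = 0; it crosses the y-axis at the gridline y = 0.
Finally, fitting integer coefficients to these (and the overall shape) gives p.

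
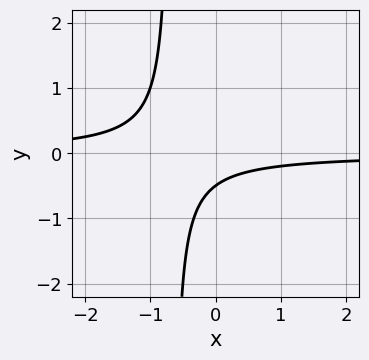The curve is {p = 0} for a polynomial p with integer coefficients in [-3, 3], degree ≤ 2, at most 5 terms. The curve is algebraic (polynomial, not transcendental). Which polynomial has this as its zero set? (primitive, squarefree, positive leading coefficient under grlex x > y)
1. The degree is 2 — the shape is more complex than any degree-1 curve.
2. From the visible intercepts: no x-intercept at any integer in the box.
3. Assembling these constraints gives the stated polynomial.

3*x*y + 2*y + 1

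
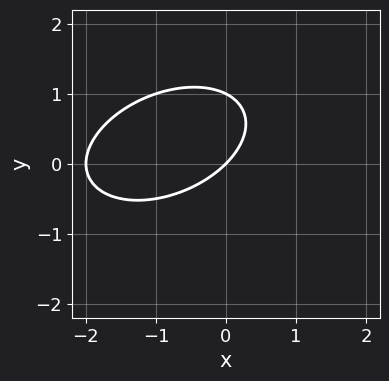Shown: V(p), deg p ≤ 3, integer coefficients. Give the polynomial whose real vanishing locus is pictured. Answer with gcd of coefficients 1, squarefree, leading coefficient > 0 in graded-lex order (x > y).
x^2 - x*y + 2*y^2 + 2*x - 2*y

The degree is 2 — the shape is more complex than any degree-1 curve.
Observable constraints: among the integer gridlines, it crosses the y-axis at y ∈ {0, 1}; the x-axis gridline crossings are at x ∈ {-2, 0}.
The integer polynomial consistent with all of this is the stated p.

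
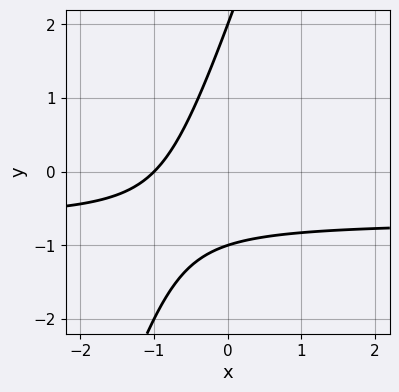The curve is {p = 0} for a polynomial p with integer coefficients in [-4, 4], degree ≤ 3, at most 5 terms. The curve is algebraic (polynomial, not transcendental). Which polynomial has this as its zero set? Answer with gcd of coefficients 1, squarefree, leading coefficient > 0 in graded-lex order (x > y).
1. Degree: the shape is more complex than any degree-1 curve, so deg p = 2.
2. Reading off the gridlines: one x-axis crossing is at x = -1; the y-axis gridline crossings are at y ∈ {-1, 2}.
3. Putting this together gives p.

3*x*y - y^2 + 2*x + y + 2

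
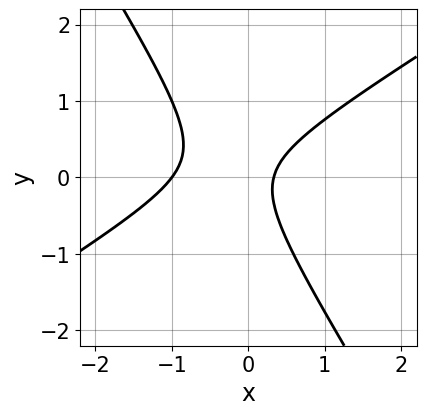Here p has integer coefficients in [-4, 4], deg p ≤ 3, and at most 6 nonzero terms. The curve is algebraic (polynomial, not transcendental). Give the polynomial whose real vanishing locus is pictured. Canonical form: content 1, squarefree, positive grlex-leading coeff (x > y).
3*x^2 - 3*x*y - 3*y^2 + 2*x - 1

(a) deg p = 2. The shape is more complex than any degree-1 curve.
(b) Checking where it meets the axes: it meets the x-axis at x = -1 (among the integer gridlines); no y-intercept at any integer in the box.
(c) Solving for integer coefficients yields p as stated.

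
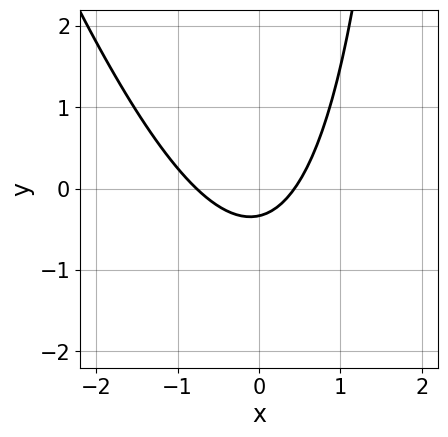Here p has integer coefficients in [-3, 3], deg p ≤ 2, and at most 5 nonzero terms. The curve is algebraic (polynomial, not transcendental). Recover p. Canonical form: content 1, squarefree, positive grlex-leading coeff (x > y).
(a) Degree: no degree-1 curve has this shape, so deg p = 2.
(b) Matching integer coefficients to the picture gives p.

3*x^2 + x*y + x - 3*y - 1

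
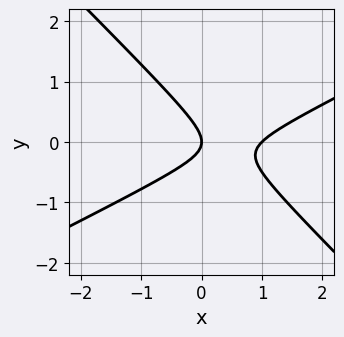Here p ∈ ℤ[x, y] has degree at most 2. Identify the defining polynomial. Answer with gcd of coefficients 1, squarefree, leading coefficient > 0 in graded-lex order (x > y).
x^2 - x*y - 2*y^2 - x

(a) deg p = 2. The shape is more complex than any degree-1 curve.
(b) From the visible intercepts: among the integer gridlines, it crosses the x-axis at x ∈ {0, 1}; it meets the y-axis at y = 0 (among the integer gridlines).
(c) Putting this together gives p.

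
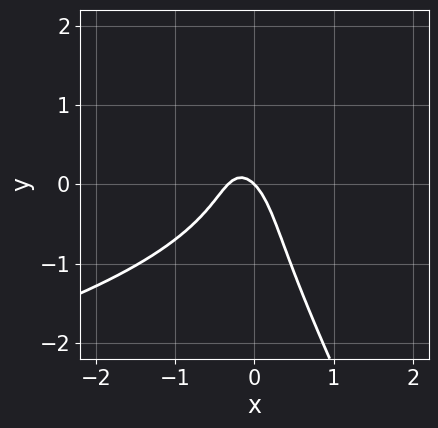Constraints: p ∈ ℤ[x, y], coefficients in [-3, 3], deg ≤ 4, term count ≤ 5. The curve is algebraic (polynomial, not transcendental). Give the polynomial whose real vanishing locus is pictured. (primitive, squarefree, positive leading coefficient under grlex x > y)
2*x*y^2 + y^3 + 3*x^2 + x + y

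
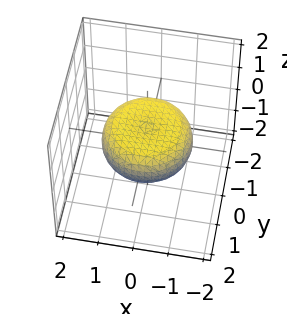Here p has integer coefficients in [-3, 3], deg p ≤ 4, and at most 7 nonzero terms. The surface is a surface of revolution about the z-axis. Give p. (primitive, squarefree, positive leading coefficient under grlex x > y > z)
1. Degree: no degree-3 surface has this shape, so deg p = 4.
2. By symmetry, the surface is invariant under rotation about z: p = q(x² + y², z).
3. From the visible intercepts: a circular section at z = 0 has radius between 1 and 2.
4. The integer polynomial consistent with all of this is the stated p.

x^4 + 2*x^2*y^2 + y^4 - x^2 - y^2 + 3*z^2 - 1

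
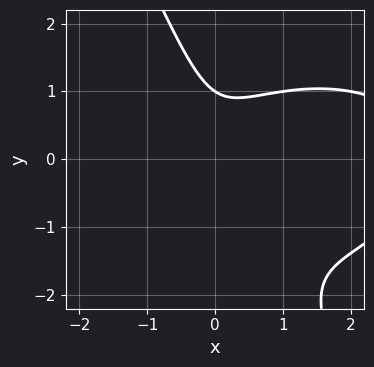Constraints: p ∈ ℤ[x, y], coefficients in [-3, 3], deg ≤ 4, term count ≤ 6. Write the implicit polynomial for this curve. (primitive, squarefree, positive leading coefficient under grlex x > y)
x^3 + 2*x*y^2 + y^3 - 3*x^2 - 1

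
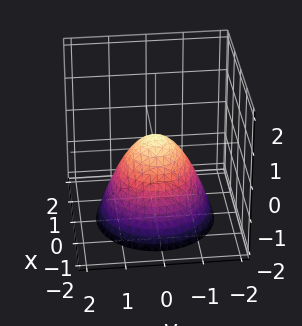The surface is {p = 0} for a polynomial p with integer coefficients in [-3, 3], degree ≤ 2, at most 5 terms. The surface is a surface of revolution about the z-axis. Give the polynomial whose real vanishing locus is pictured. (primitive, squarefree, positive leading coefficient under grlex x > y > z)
3*x^2 + 3*y^2 + 3*z - 1

deg p = 2. The shape is more complex than any degree-1 surface.
By symmetry, the z-axis is an axis of rotation, so x and y enter only as x² + y².
Against the integer gridlines: a circular section at z = 0 has radius between 0 and 1.
Matching integer coefficients to the picture gives p.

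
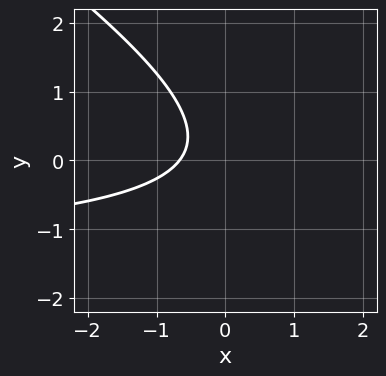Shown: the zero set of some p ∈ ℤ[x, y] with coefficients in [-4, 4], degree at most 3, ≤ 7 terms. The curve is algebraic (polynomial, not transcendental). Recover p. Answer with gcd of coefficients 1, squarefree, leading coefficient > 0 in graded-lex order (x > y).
2*x*y + 3*y^2 + 3*x - y + 2

Degree: no degree-1 curve has this shape, so deg p = 2.
Checking where it meets the axes: the curve avoids every integer y-axis point in the box.
Solving for integer coefficients yields p as stated.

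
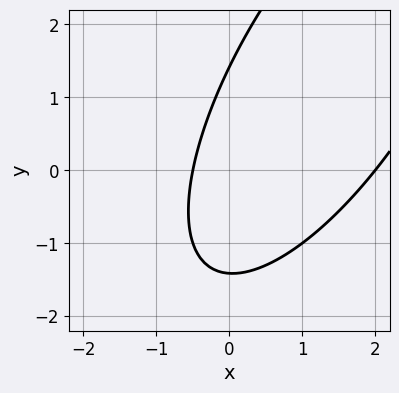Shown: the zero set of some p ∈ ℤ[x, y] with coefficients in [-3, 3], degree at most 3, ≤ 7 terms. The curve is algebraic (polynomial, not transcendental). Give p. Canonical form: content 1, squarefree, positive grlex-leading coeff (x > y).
2*x^2 - 2*x*y + y^2 - 3*x - 2

1. Degree: a generic line meets the curve in up to 2 points, so deg p = 2.
2. From the visible intercepts: it meets the x-axis at x = 2 (among the integer gridlines).
3. Together with the visible shape, these determine p as stated.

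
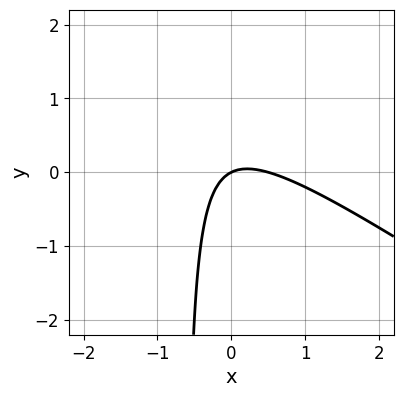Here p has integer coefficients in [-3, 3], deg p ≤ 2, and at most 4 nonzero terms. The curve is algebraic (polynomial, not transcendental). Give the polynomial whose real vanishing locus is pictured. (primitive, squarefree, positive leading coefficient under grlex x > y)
1. Degree: the shape is more complex than any degree-1 curve, so deg p = 2.
2. Reading off the gridlines: one x-axis crossing is at x = 0; one y-axis crossing is at y = 0.
3. Together with the visible shape, these determine p as stated.

2*x^2 + 3*x*y - x + 2*y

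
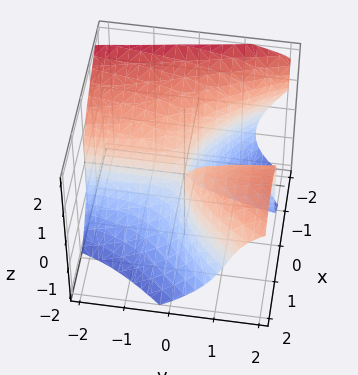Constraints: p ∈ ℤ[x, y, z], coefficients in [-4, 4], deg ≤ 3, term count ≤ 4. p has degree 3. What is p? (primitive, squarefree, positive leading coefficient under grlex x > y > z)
x^3 + x*y*z + z^3 - 3*x*y

(a) Degree: no degree-2 surface has this shape, so deg p = 3.
(b) Reading off the gridlines: one z-axis crossing is at z = 0; one x-axis crossing is at x = 0; every point of the y-axis in the box is on the surface.
(c) Together with the visible shape, these determine p as stated.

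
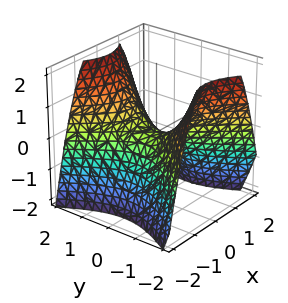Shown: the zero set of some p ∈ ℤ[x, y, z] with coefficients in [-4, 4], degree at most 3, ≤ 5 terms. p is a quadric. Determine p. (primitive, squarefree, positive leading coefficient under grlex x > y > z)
First, degree: a saddle surface; a quadric, so deg p = 2.
Next, symmetries: mirror symmetry y ↦ −y ⇒ only even powers of y; the x ↦ −x reflection is a symmetry, so x appears only in even powers.
Next, observable constraints: one z-axis crossing is at z = 0; one x-axis crossing is at x = 0; one y-axis crossing is at y = 0.
Finally, fitting integer coefficients to these (and the overall shape) gives p.

3*x^2 - 2*y^2 + 3*z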